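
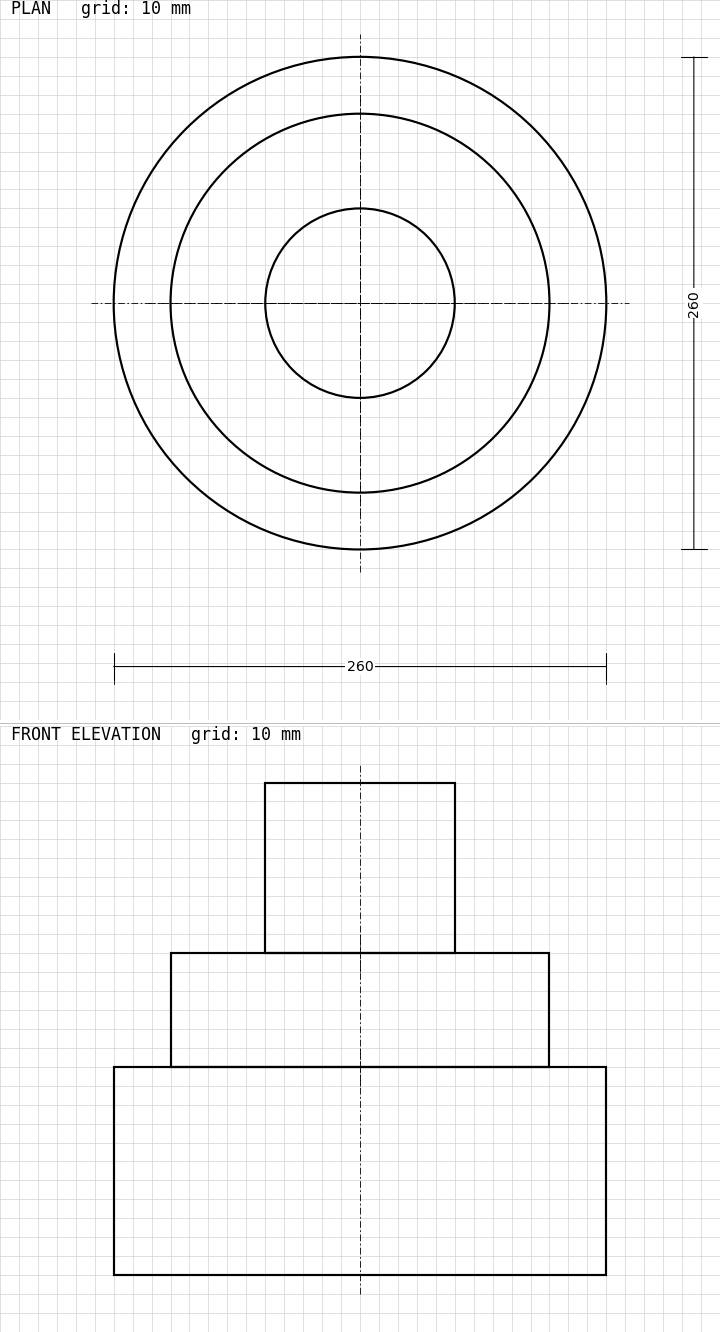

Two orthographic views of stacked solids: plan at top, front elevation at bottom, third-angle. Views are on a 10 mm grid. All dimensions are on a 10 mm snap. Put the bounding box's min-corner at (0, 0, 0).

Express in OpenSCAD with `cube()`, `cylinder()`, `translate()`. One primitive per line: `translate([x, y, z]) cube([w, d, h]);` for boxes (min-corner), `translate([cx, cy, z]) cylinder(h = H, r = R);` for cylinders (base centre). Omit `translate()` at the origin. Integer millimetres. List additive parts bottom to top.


translate([130, 130, 0]) cylinder(h = 110, r = 130);
translate([130, 130, 110]) cylinder(h = 60, r = 100);
translate([130, 130, 170]) cylinder(h = 90, r = 50);


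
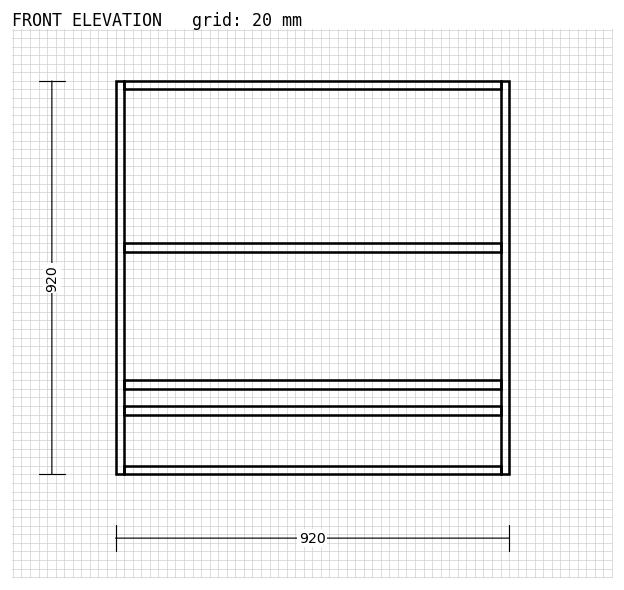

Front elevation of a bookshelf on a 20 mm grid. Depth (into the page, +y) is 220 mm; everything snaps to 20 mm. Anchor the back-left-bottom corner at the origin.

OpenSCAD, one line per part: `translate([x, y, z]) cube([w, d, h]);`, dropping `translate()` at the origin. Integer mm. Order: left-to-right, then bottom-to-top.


cube([20, 220, 920]);
translate([20, 0, 0]) cube([880, 220, 20]);
translate([20, 0, 140]) cube([880, 220, 20]);
translate([20, 0, 200]) cube([880, 220, 20]);
translate([20, 0, 520]) cube([880, 220, 20]);
translate([20, 0, 900]) cube([880, 220, 20]);
translate([900, 0, 0]) cube([20, 220, 920]);


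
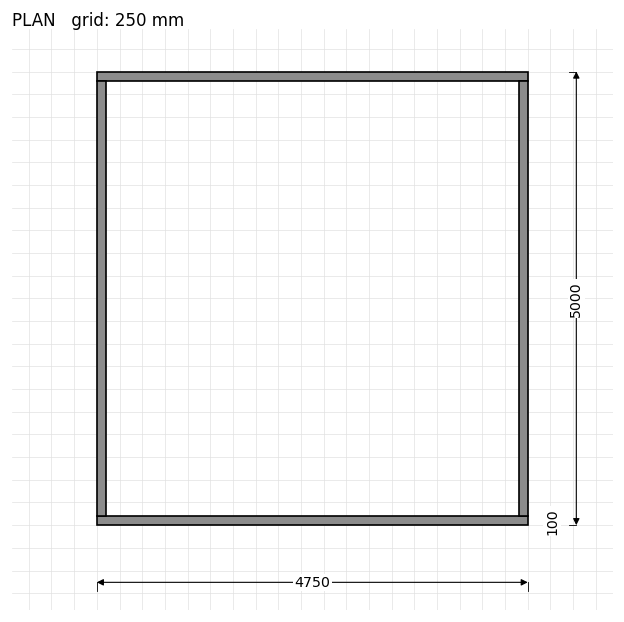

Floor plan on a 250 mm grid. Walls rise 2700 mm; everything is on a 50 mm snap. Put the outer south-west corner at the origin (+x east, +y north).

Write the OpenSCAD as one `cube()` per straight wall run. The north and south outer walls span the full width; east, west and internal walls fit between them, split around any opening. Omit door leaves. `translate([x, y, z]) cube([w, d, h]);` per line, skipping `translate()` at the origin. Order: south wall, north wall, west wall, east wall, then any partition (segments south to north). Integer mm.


cube([4750, 100, 2700]);
translate([0, 4900, 0]) cube([4750, 100, 2700]);
translate([0, 100, 0]) cube([100, 4800, 2700]);
translate([4650, 100, 0]) cube([100, 4800, 2700]);


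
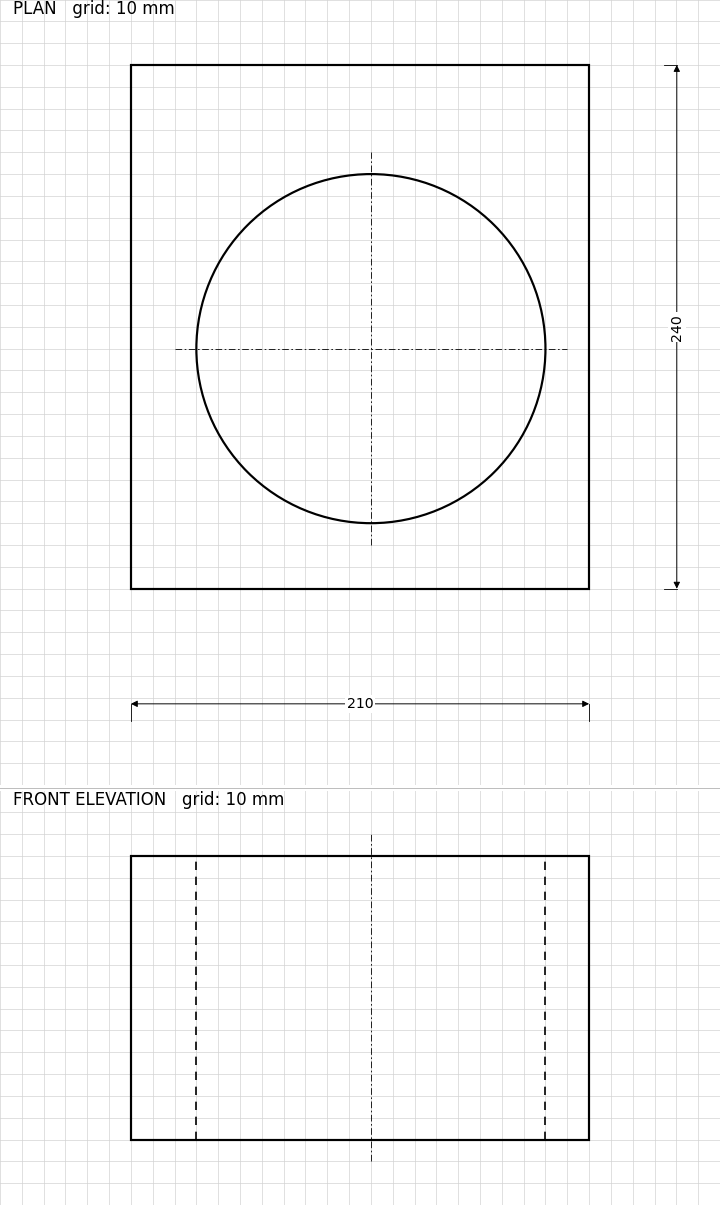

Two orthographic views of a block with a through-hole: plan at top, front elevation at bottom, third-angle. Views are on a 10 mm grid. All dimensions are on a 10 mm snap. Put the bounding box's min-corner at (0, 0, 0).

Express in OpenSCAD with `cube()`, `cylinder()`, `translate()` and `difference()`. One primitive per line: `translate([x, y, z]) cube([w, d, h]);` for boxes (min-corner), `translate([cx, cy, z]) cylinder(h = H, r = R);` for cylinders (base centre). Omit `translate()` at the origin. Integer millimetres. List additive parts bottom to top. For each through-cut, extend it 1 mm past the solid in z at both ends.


difference() {
  cube([210, 240, 130]);
  translate([110, 110, -1]) cylinder(h = 132, r = 80);
}


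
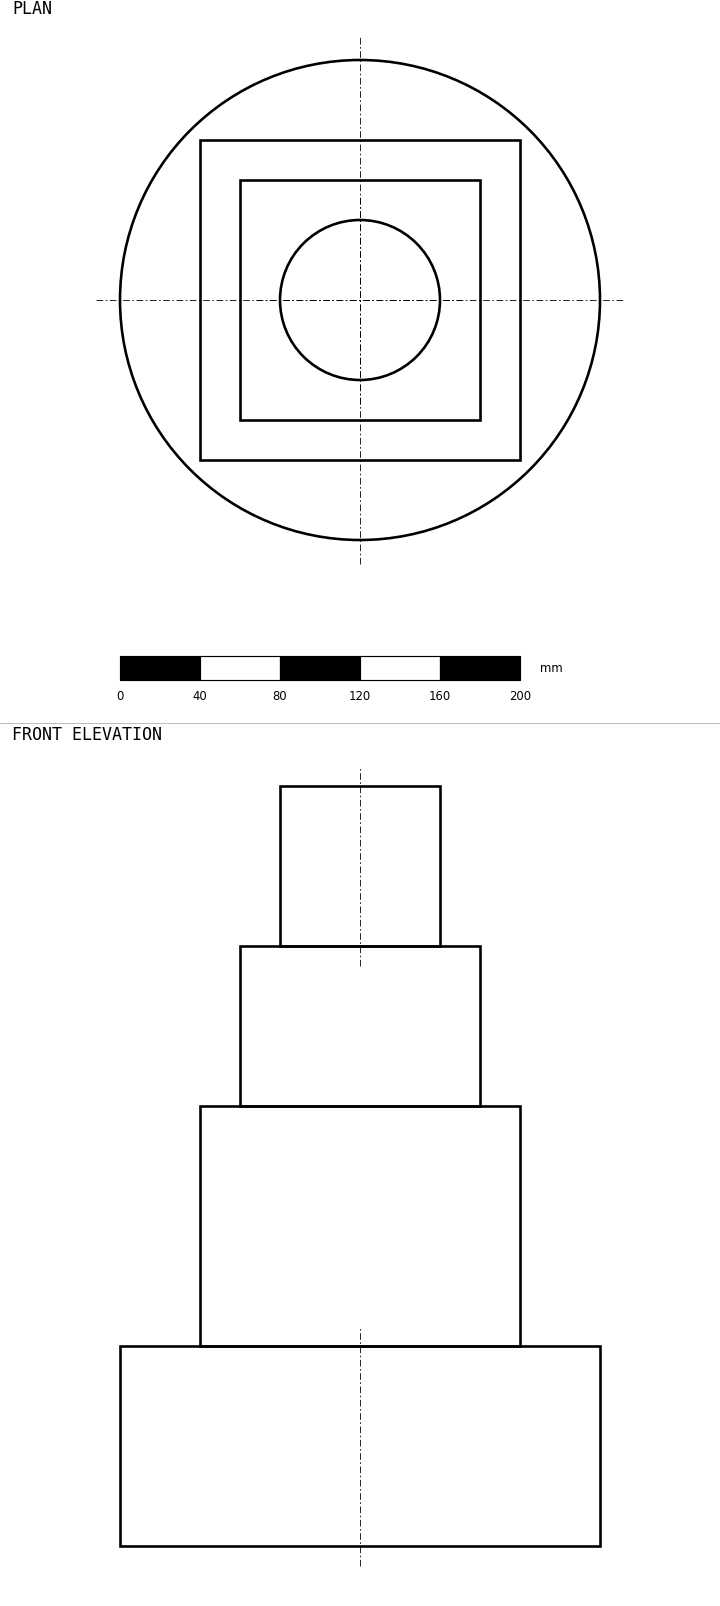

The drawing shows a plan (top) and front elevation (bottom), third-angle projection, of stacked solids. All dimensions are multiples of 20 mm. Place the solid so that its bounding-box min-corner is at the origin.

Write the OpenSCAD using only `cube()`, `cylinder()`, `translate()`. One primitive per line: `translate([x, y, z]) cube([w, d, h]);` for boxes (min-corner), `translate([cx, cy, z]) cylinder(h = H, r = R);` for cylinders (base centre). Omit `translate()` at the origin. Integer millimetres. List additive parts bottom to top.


translate([120, 120, 0]) cylinder(h = 100, r = 120);
translate([40, 40, 100]) cube([160, 160, 120]);
translate([60, 60, 220]) cube([120, 120, 80]);
translate([120, 120, 300]) cylinder(h = 80, r = 40);


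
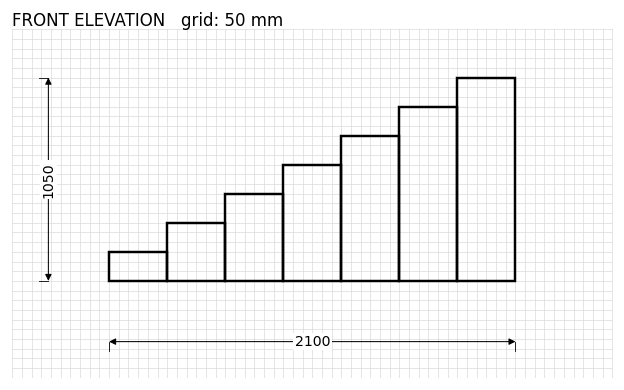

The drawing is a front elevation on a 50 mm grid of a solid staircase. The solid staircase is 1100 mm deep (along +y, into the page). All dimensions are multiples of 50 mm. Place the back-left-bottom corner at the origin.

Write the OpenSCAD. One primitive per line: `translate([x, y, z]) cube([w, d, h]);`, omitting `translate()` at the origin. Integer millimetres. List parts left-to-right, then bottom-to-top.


cube([300, 1100, 150]);
translate([300, 0, 0]) cube([300, 1100, 300]);
translate([600, 0, 0]) cube([300, 1100, 450]);
translate([900, 0, 0]) cube([300, 1100, 600]);
translate([1200, 0, 0]) cube([300, 1100, 750]);
translate([1500, 0, 0]) cube([300, 1100, 900]);
translate([1800, 0, 0]) cube([300, 1100, 1050]);


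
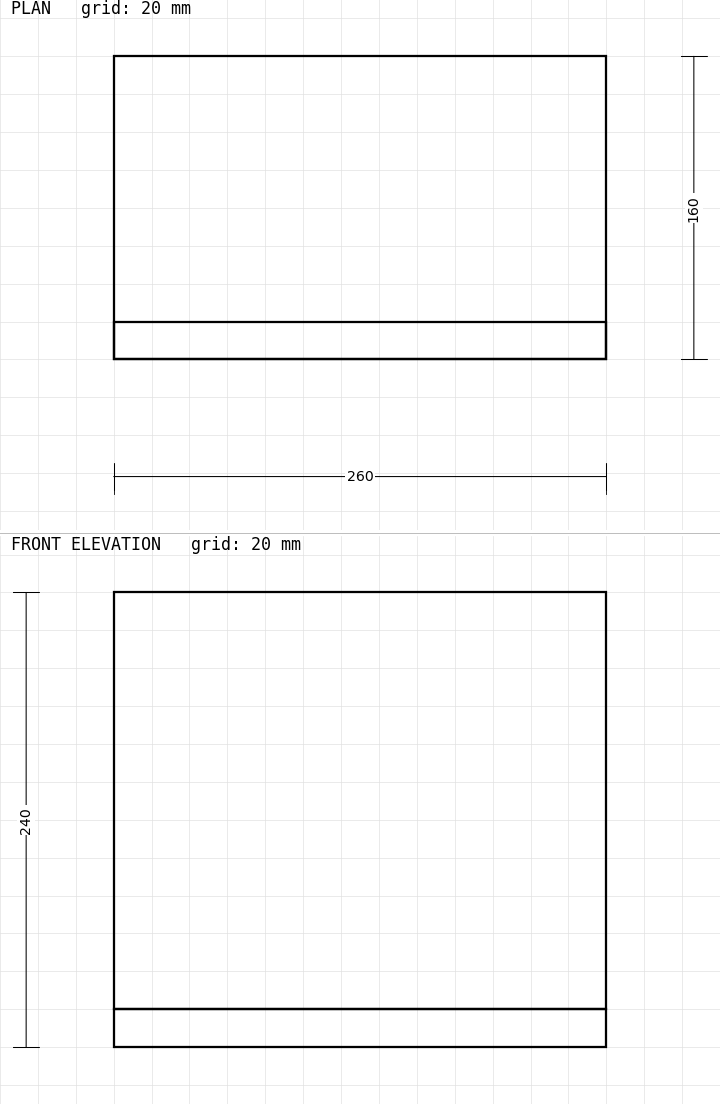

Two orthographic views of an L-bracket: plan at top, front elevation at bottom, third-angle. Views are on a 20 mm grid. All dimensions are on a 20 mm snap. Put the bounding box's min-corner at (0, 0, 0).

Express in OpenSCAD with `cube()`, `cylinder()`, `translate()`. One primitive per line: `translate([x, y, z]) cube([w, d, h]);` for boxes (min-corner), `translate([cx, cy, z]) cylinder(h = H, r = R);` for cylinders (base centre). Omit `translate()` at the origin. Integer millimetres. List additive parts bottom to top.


cube([260, 160, 20]);
translate([0, 0, 20]) cube([260, 20, 220]);


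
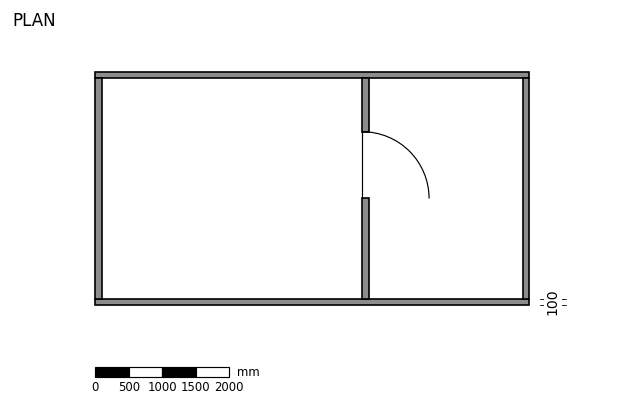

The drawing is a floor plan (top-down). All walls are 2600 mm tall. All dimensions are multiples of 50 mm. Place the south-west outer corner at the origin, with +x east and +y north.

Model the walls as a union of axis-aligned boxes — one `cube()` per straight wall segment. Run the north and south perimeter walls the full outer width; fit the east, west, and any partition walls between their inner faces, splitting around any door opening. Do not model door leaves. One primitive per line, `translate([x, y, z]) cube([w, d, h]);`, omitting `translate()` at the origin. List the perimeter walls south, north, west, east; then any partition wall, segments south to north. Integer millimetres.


cube([6500, 100, 2600]);
translate([0, 3400, 0]) cube([6500, 100, 2600]);
translate([0, 100, 0]) cube([100, 3300, 2600]);
translate([6400, 100, 0]) cube([100, 3300, 2600]);
translate([4000, 100, 0]) cube([100, 1500, 2600]);
translate([4000, 2600, 0]) cube([100, 800, 2600]);


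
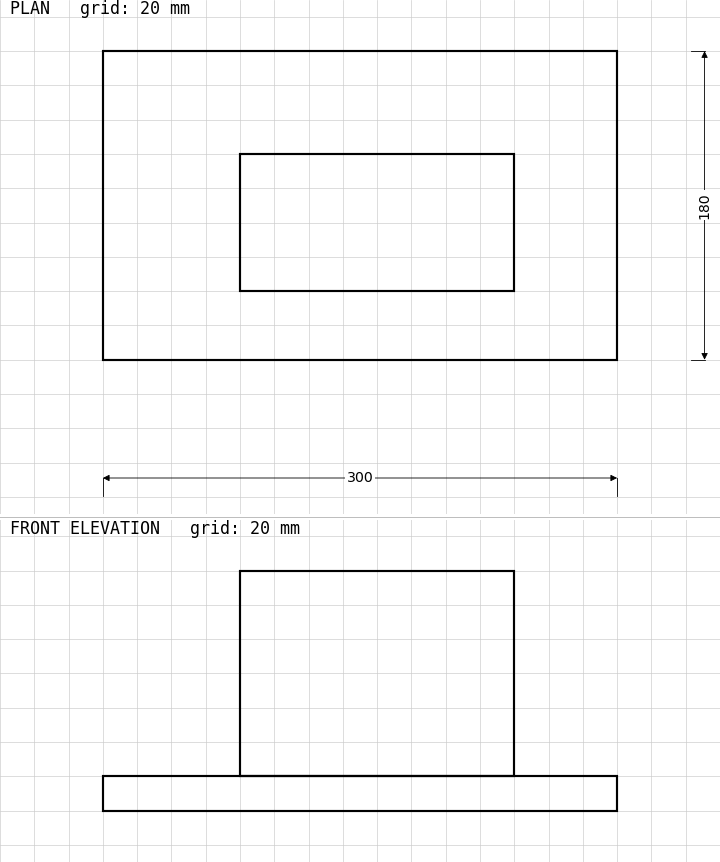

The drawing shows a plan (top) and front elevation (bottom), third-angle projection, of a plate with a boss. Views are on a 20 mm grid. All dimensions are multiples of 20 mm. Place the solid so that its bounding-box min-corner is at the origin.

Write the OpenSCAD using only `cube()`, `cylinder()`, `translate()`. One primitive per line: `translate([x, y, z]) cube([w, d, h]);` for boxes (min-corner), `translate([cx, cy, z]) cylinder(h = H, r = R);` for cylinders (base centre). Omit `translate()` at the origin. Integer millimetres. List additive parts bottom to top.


cube([300, 180, 20]);
translate([80, 40, 20]) cube([160, 80, 120]);


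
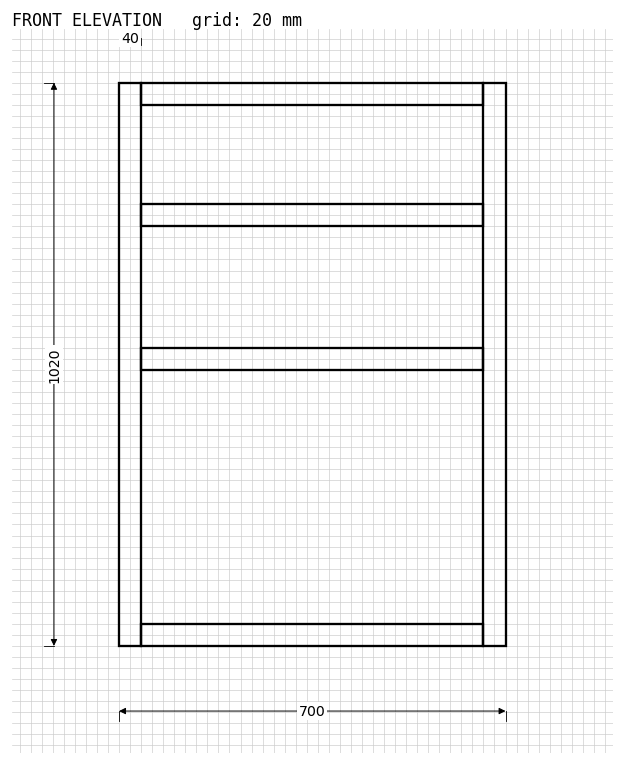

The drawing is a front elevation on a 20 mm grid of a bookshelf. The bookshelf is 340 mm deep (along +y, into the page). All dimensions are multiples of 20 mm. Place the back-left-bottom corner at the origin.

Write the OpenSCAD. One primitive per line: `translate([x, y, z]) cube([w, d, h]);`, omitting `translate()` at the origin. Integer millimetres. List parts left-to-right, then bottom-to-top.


cube([40, 340, 1020]);
translate([40, 0, 0]) cube([620, 340, 40]);
translate([40, 0, 500]) cube([620, 340, 40]);
translate([40, 0, 760]) cube([620, 340, 40]);
translate([40, 0, 980]) cube([620, 340, 40]);
translate([660, 0, 0]) cube([40, 340, 1020]);


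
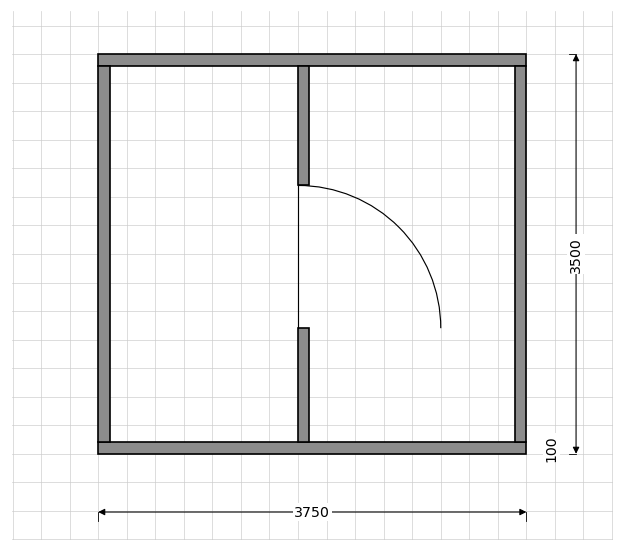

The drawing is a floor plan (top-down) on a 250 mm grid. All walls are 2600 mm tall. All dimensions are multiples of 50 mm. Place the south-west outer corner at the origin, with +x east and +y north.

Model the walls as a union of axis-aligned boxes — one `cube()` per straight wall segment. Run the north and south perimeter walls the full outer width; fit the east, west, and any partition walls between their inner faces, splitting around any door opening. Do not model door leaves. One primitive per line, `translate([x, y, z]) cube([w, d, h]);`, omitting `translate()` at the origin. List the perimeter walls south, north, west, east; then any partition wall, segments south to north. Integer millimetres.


cube([3750, 100, 2600]);
translate([0, 3400, 0]) cube([3750, 100, 2600]);
translate([0, 100, 0]) cube([100, 3300, 2600]);
translate([3650, 100, 0]) cube([100, 3300, 2600]);
translate([1750, 100, 0]) cube([100, 1000, 2600]);
translate([1750, 2350, 0]) cube([100, 1050, 2600]);


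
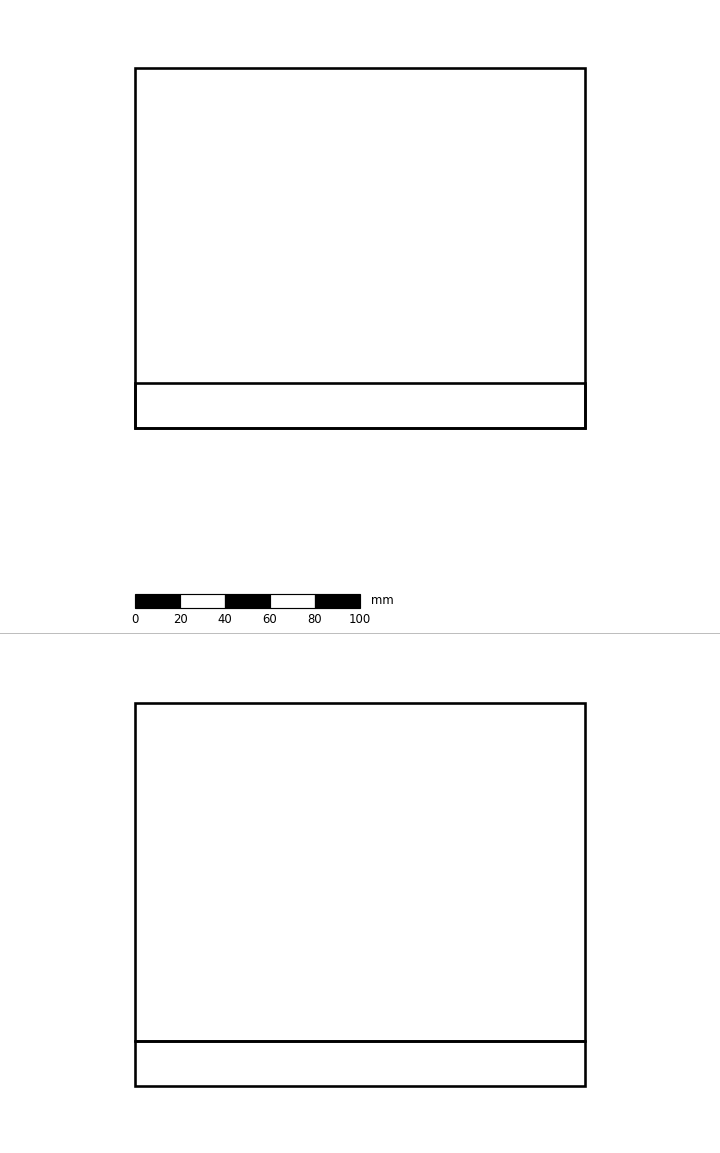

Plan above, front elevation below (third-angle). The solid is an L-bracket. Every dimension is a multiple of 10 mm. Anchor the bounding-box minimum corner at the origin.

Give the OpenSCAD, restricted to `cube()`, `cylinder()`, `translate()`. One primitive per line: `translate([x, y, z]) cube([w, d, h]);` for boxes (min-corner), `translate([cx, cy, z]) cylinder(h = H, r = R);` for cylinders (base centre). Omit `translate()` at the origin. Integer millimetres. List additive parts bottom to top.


cube([200, 160, 20]);
translate([0, 0, 20]) cube([200, 20, 150]);


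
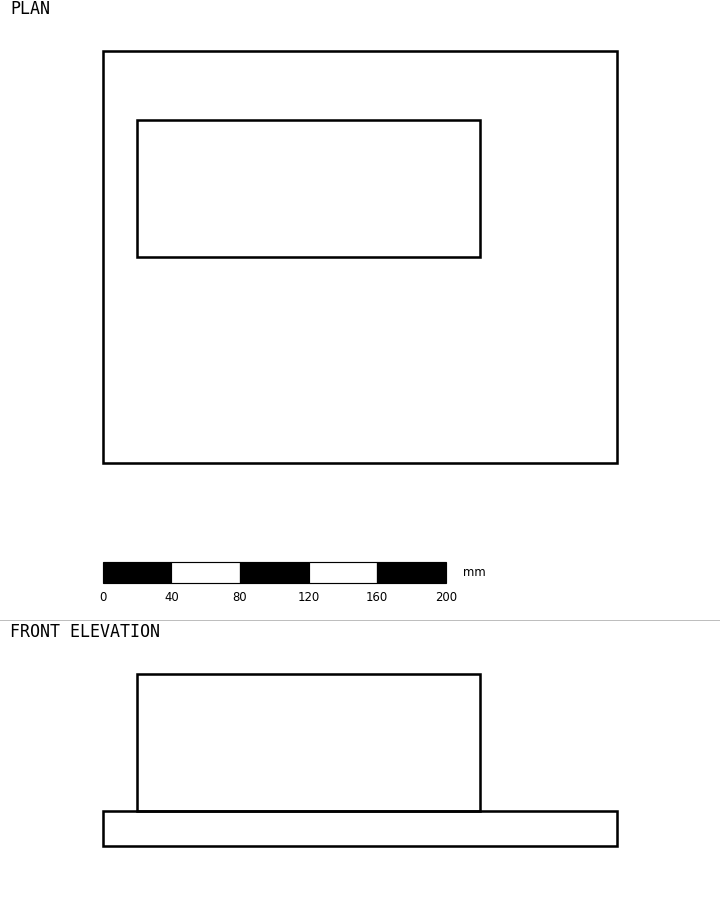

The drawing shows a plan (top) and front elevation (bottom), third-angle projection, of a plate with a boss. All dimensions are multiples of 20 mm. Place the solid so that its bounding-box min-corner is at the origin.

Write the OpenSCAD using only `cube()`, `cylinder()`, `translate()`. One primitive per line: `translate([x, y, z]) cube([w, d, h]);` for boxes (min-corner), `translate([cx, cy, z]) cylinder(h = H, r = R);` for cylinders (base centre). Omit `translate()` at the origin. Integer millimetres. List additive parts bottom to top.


cube([300, 240, 20]);
translate([20, 120, 20]) cube([200, 80, 80]);


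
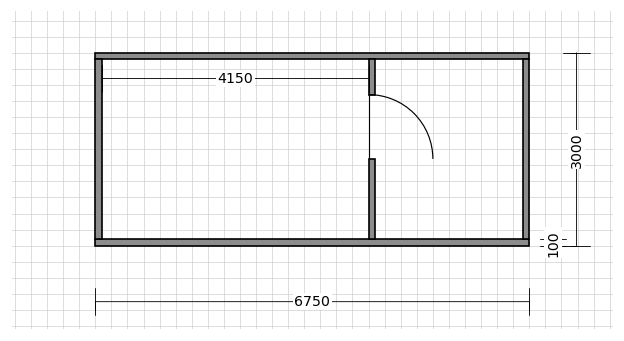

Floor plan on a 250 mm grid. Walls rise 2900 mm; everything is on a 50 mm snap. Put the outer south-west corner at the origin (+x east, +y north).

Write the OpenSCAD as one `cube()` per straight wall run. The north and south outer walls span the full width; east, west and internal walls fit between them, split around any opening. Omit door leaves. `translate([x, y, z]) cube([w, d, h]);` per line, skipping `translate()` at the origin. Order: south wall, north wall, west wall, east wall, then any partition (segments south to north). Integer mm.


cube([6750, 100, 2900]);
translate([0, 2900, 0]) cube([6750, 100, 2900]);
translate([0, 100, 0]) cube([100, 2800, 2900]);
translate([6650, 100, 0]) cube([100, 2800, 2900]);
translate([4250, 100, 0]) cube([100, 1250, 2900]);
translate([4250, 2350, 0]) cube([100, 550, 2900]);


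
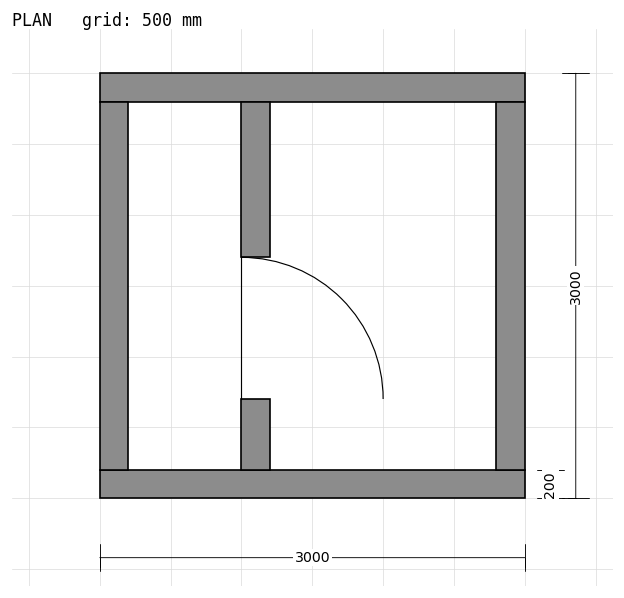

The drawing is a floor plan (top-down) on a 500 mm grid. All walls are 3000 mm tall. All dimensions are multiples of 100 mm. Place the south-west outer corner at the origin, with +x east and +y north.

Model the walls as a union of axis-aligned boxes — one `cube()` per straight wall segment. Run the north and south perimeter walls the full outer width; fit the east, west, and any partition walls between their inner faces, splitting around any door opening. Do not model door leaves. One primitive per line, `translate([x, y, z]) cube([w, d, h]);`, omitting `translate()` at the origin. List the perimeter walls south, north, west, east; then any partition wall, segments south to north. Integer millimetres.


cube([3000, 200, 3000]);
translate([0, 2800, 0]) cube([3000, 200, 3000]);
translate([0, 200, 0]) cube([200, 2600, 3000]);
translate([2800, 200, 0]) cube([200, 2600, 3000]);
translate([1000, 200, 0]) cube([200, 500, 3000]);
translate([1000, 1700, 0]) cube([200, 1100, 3000]);


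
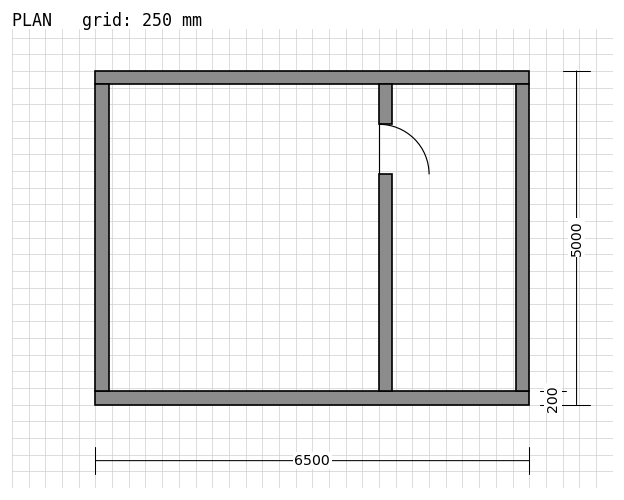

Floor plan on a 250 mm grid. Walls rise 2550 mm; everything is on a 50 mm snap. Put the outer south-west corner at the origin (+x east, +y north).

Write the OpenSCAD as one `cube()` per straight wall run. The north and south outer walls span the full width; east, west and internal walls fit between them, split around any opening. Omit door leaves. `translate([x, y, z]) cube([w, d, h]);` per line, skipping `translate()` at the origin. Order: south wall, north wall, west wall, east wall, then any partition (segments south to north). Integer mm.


cube([6500, 200, 2550]);
translate([0, 4800, 0]) cube([6500, 200, 2550]);
translate([0, 200, 0]) cube([200, 4600, 2550]);
translate([6300, 200, 0]) cube([200, 4600, 2550]);
translate([4250, 200, 0]) cube([200, 3250, 2550]);
translate([4250, 4200, 0]) cube([200, 600, 2550]);


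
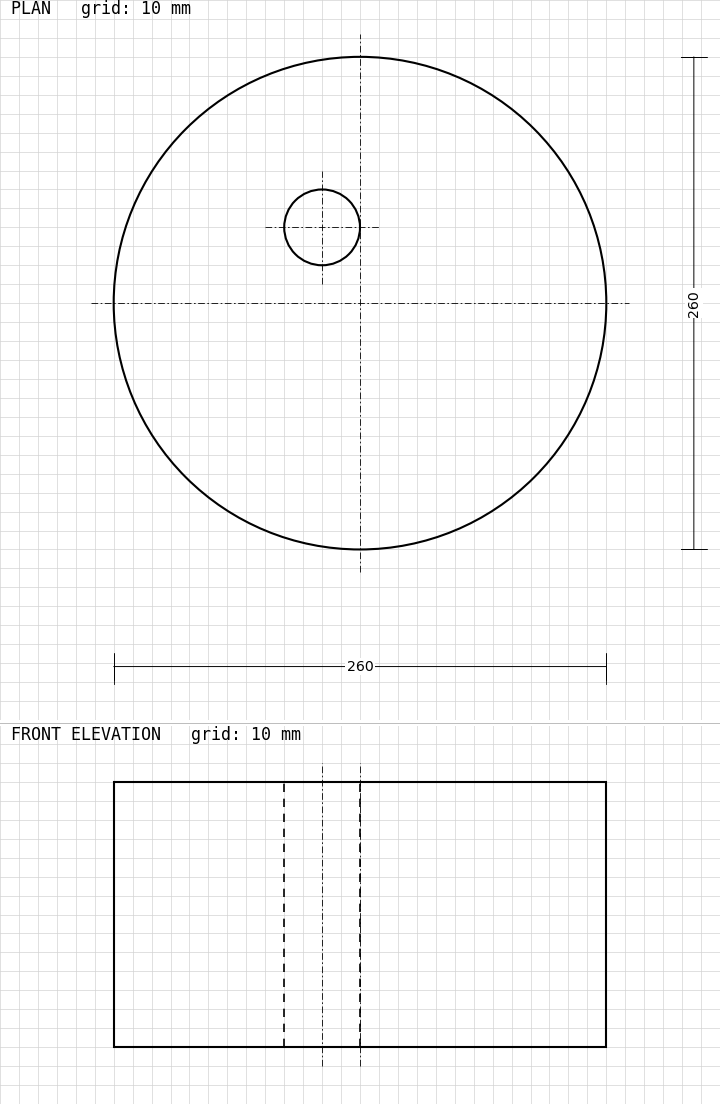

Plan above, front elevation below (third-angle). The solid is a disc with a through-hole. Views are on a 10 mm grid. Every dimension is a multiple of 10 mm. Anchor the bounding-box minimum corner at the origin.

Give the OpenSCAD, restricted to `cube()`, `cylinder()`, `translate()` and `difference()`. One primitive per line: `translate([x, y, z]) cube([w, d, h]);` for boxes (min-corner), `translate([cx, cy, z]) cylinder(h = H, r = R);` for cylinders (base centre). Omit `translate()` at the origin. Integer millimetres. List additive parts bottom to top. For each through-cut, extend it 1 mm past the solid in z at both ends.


difference() {
  translate([130, 130, 0]) cylinder(h = 140, r = 130);
  translate([110, 170, -1]) cylinder(h = 142, r = 20);
}


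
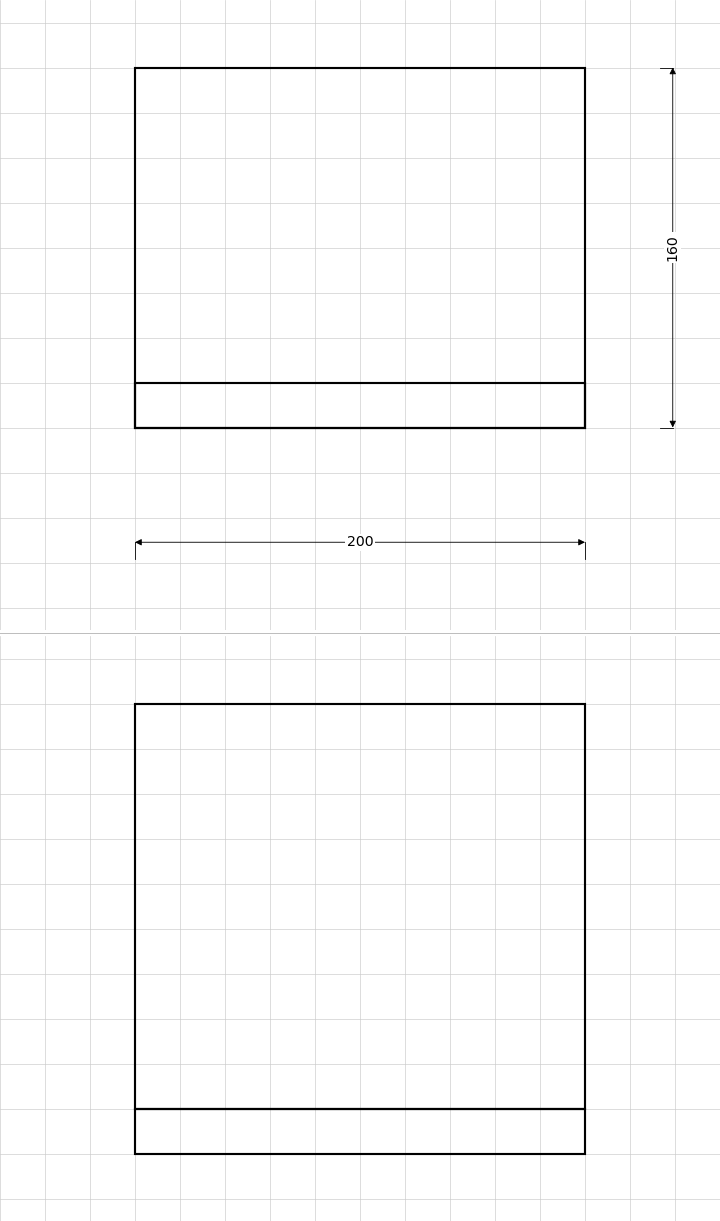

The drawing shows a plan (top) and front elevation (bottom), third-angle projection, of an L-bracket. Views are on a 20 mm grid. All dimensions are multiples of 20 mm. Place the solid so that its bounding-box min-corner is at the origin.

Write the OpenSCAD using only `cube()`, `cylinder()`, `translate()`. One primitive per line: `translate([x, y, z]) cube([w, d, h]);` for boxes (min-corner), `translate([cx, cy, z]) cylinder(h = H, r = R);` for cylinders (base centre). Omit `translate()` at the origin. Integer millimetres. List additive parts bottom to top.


cube([200, 160, 20]);
translate([0, 0, 20]) cube([200, 20, 180]);


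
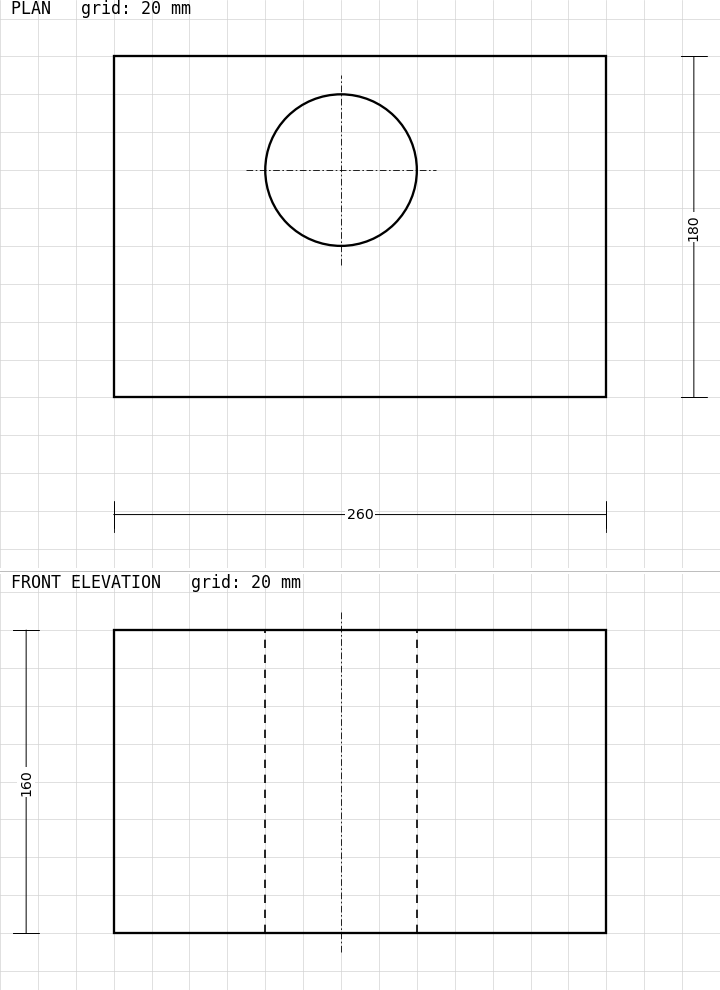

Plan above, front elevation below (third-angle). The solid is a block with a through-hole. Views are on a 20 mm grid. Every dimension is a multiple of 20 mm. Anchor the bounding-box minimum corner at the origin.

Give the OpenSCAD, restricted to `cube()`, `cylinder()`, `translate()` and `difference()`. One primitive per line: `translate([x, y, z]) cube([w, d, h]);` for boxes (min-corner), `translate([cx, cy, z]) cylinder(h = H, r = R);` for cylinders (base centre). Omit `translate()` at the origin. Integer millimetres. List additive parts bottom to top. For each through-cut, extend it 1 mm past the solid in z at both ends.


difference() {
  cube([260, 180, 160]);
  translate([120, 120, -1]) cylinder(h = 162, r = 40);
}


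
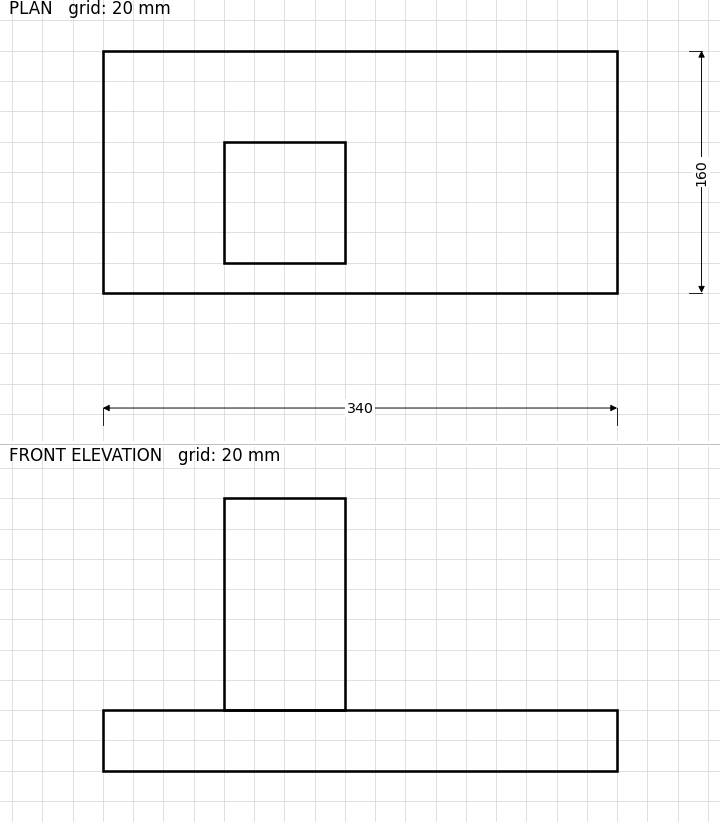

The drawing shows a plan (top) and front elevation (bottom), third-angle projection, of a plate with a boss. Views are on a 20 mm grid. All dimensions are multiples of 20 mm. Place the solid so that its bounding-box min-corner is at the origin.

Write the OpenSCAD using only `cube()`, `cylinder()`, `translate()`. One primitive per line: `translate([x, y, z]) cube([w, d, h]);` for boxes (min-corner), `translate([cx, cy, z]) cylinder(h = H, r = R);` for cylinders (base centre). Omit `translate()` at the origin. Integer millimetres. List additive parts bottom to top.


cube([340, 160, 40]);
translate([80, 20, 40]) cube([80, 80, 140]);


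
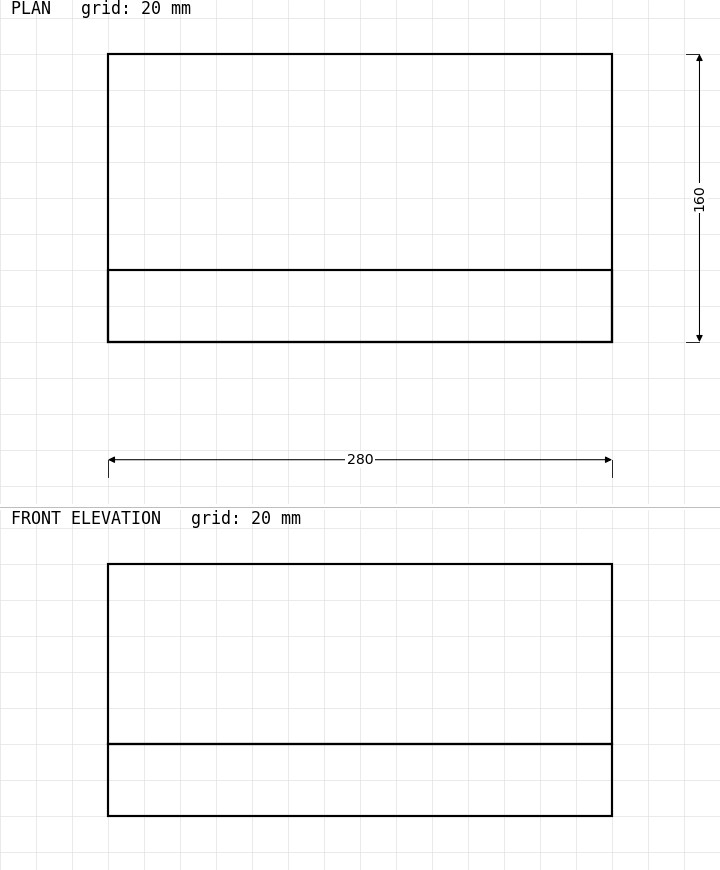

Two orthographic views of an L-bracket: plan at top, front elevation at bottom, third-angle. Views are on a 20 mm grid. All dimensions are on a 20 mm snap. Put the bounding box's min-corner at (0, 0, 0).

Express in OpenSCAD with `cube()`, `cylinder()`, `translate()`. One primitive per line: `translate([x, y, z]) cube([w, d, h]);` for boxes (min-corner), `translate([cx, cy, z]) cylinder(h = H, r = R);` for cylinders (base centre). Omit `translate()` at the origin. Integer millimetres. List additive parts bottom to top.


cube([280, 160, 40]);
translate([0, 0, 40]) cube([280, 40, 100]);


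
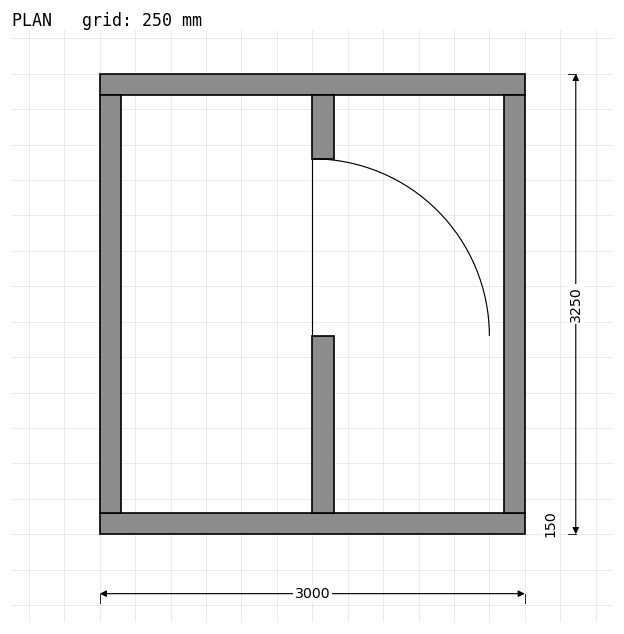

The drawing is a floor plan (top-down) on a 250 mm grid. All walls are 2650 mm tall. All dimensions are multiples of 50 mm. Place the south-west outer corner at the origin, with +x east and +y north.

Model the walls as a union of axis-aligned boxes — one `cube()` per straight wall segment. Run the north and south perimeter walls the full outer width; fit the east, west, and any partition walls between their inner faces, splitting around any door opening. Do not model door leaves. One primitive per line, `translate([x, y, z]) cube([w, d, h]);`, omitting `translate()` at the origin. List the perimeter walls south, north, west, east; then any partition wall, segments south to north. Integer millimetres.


cube([3000, 150, 2650]);
translate([0, 3100, 0]) cube([3000, 150, 2650]);
translate([0, 150, 0]) cube([150, 2950, 2650]);
translate([2850, 150, 0]) cube([150, 2950, 2650]);
translate([1500, 150, 0]) cube([150, 1250, 2650]);
translate([1500, 2650, 0]) cube([150, 450, 2650]);


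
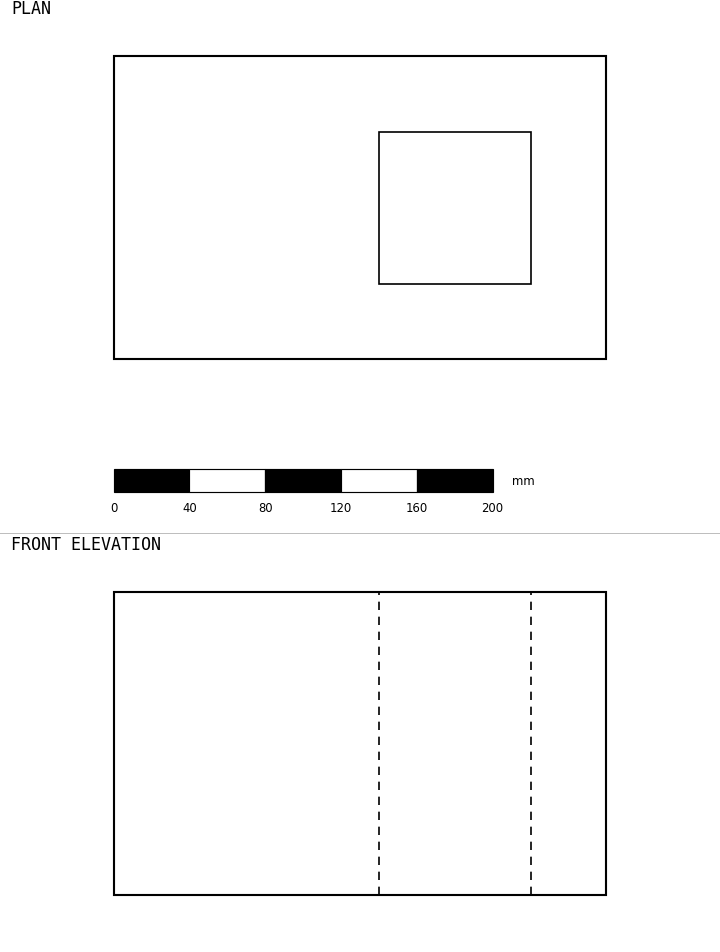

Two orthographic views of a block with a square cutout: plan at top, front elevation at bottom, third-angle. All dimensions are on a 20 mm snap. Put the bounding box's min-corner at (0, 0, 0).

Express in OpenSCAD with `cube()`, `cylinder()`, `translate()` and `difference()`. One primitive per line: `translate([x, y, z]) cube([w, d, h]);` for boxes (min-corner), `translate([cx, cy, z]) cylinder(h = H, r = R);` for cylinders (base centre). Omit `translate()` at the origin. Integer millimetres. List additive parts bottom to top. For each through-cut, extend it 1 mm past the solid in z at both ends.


difference() {
  cube([260, 160, 160]);
  translate([140, 40, -1]) cube([80, 80, 162]);
}


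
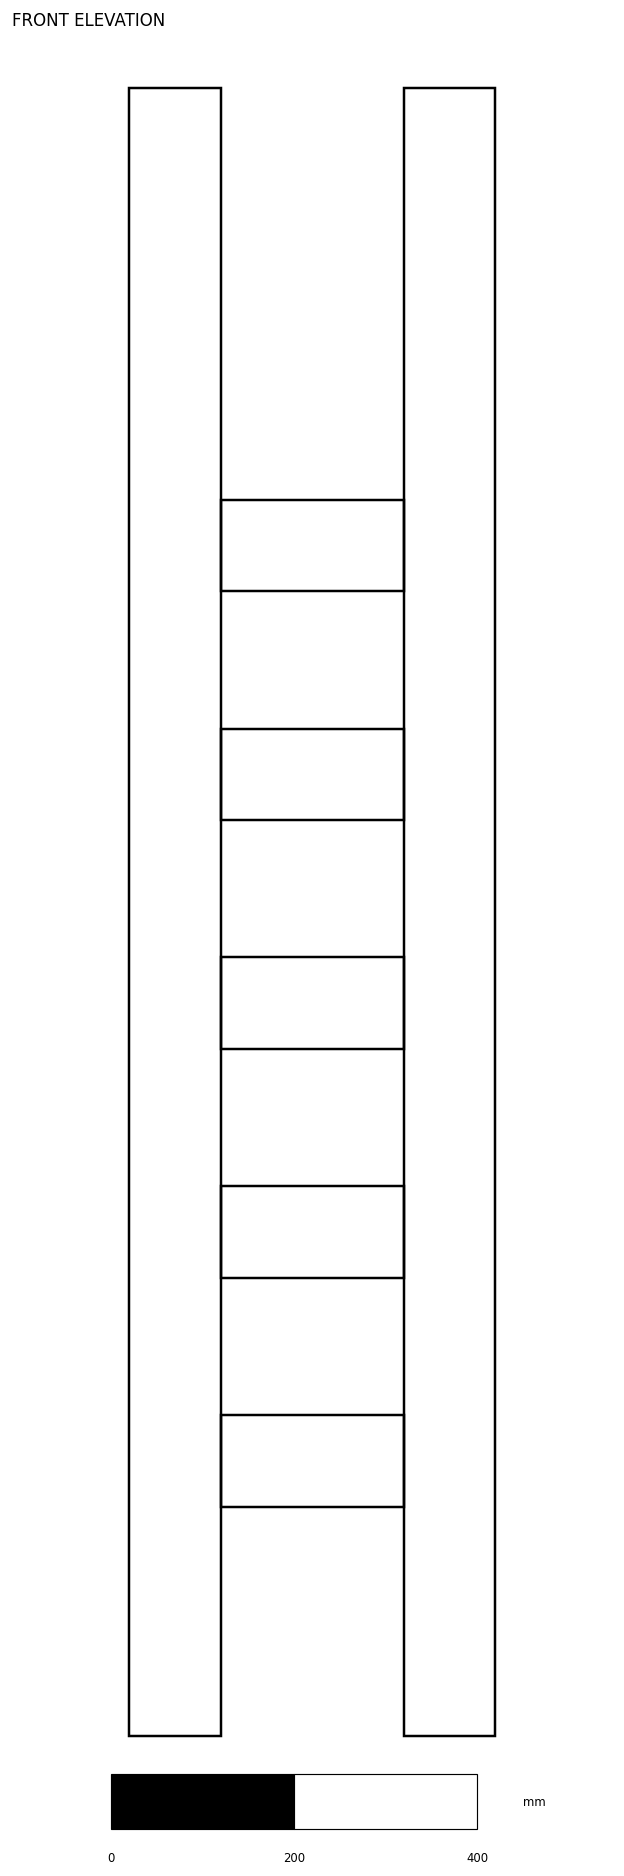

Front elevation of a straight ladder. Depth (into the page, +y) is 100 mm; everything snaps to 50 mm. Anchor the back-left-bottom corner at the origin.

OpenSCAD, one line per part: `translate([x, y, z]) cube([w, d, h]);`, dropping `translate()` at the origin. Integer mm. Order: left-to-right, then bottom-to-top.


cube([100, 100, 1800]);
translate([100, 0, 250]) cube([200, 100, 100]);
translate([100, 0, 500]) cube([200, 100, 100]);
translate([100, 0, 750]) cube([200, 100, 100]);
translate([100, 0, 1000]) cube([200, 100, 100]);
translate([100, 0, 1250]) cube([200, 100, 100]);
translate([300, 0, 0]) cube([100, 100, 1800]);


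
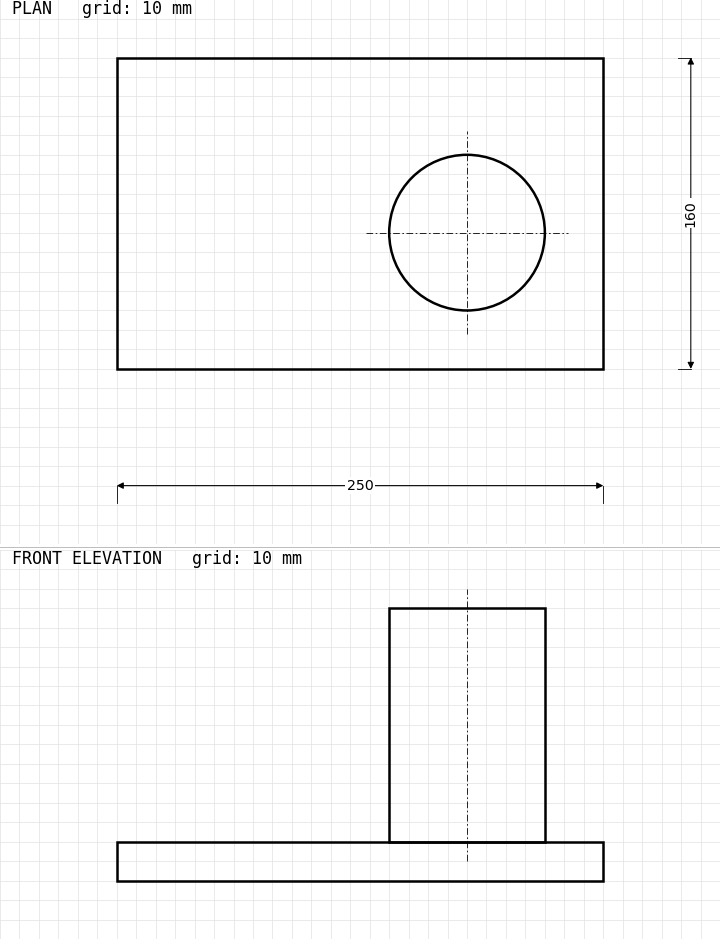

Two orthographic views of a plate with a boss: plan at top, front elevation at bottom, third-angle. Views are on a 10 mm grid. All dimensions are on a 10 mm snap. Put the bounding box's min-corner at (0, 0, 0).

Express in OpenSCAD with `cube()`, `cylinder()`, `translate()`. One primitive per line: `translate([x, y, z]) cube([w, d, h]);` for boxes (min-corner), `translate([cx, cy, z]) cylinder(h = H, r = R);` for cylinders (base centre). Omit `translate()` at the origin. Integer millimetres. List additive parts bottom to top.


cube([250, 160, 20]);
translate([180, 70, 20]) cylinder(h = 120, r = 40);


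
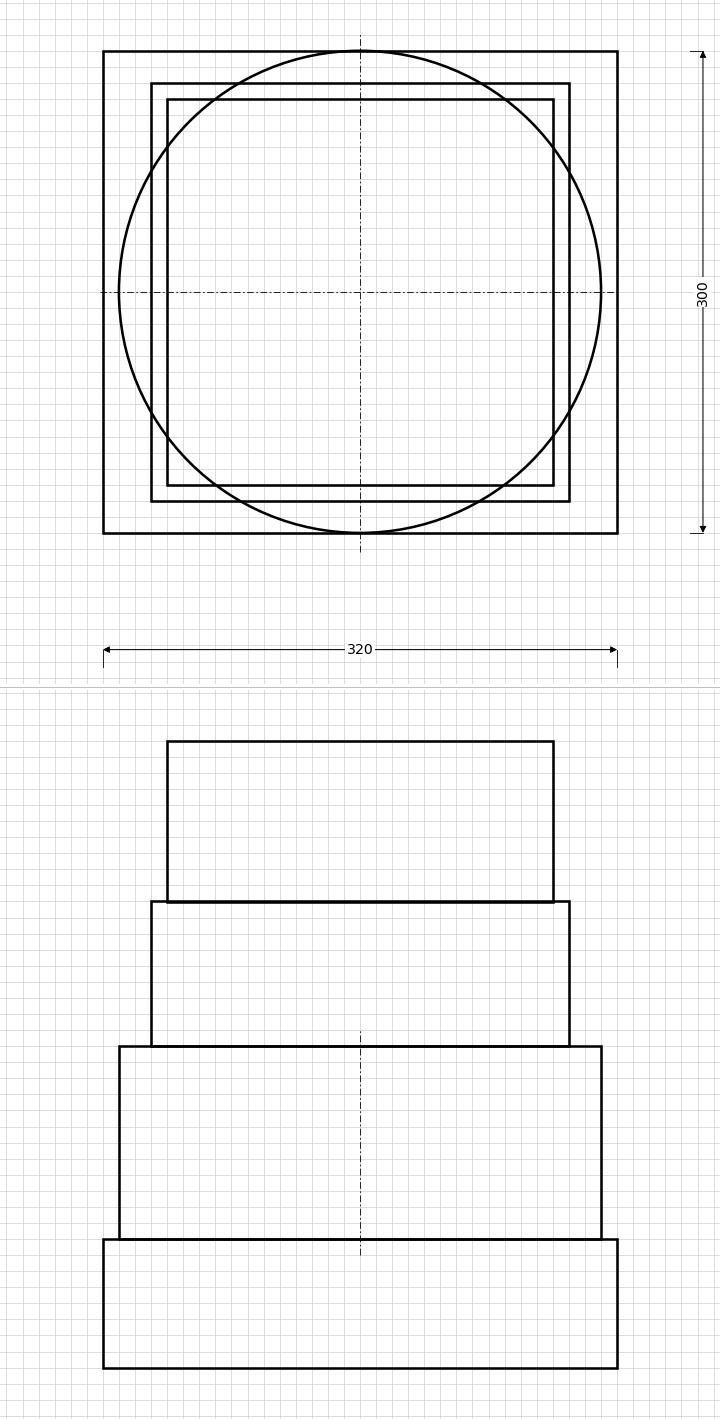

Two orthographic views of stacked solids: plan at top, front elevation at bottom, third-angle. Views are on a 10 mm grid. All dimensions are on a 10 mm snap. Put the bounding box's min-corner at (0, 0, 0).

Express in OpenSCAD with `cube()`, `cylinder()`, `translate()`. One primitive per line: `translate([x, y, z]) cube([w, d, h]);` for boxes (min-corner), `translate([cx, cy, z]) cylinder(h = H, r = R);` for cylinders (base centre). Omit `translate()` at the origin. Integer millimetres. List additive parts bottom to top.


cube([320, 300, 80]);
translate([160, 150, 80]) cylinder(h = 120, r = 150);
translate([30, 20, 200]) cube([260, 260, 90]);
translate([40, 30, 290]) cube([240, 240, 100]);


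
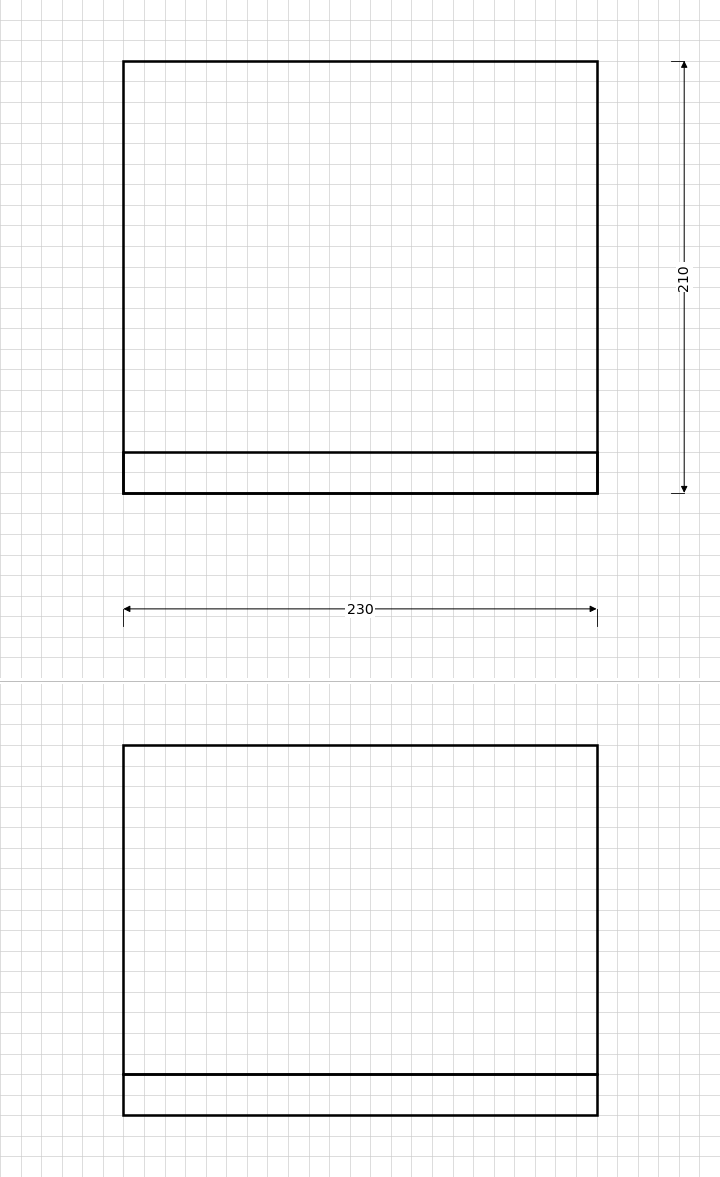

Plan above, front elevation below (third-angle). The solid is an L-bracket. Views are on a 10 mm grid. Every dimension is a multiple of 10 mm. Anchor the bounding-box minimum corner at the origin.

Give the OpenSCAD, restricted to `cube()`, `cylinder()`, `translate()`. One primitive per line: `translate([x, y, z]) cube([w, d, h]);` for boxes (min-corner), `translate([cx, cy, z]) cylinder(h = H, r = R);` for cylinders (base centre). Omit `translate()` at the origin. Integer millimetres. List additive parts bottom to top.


cube([230, 210, 20]);
translate([0, 0, 20]) cube([230, 20, 160]);


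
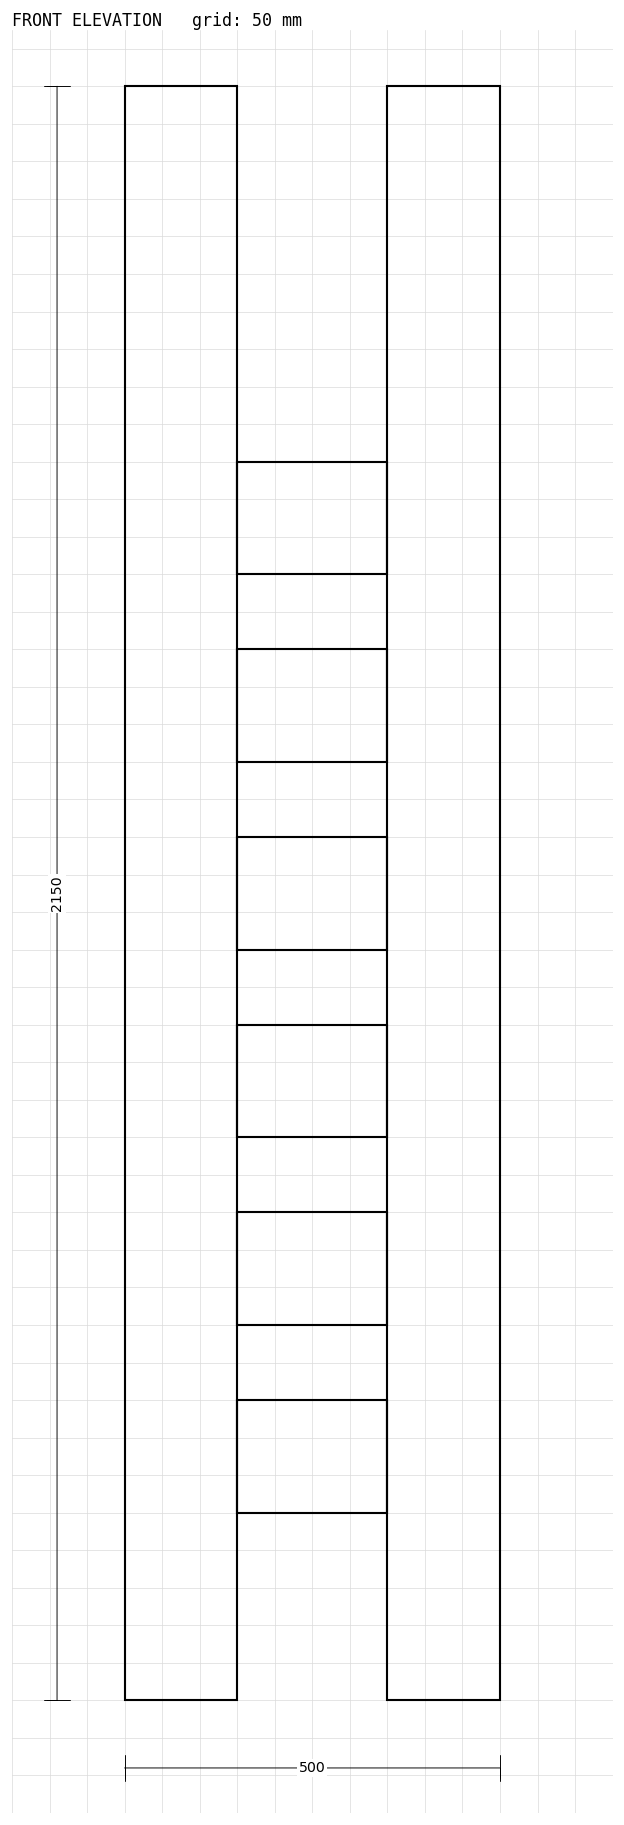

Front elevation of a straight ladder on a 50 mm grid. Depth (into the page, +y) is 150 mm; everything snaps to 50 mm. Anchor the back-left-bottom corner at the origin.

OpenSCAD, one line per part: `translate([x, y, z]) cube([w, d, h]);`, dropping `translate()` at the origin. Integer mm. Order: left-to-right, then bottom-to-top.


cube([150, 150, 2150]);
translate([150, 0, 250]) cube([200, 150, 150]);
translate([150, 0, 500]) cube([200, 150, 150]);
translate([150, 0, 750]) cube([200, 150, 150]);
translate([150, 0, 1000]) cube([200, 150, 150]);
translate([150, 0, 1250]) cube([200, 150, 150]);
translate([150, 0, 1500]) cube([200, 150, 150]);
translate([350, 0, 0]) cube([150, 150, 2150]);


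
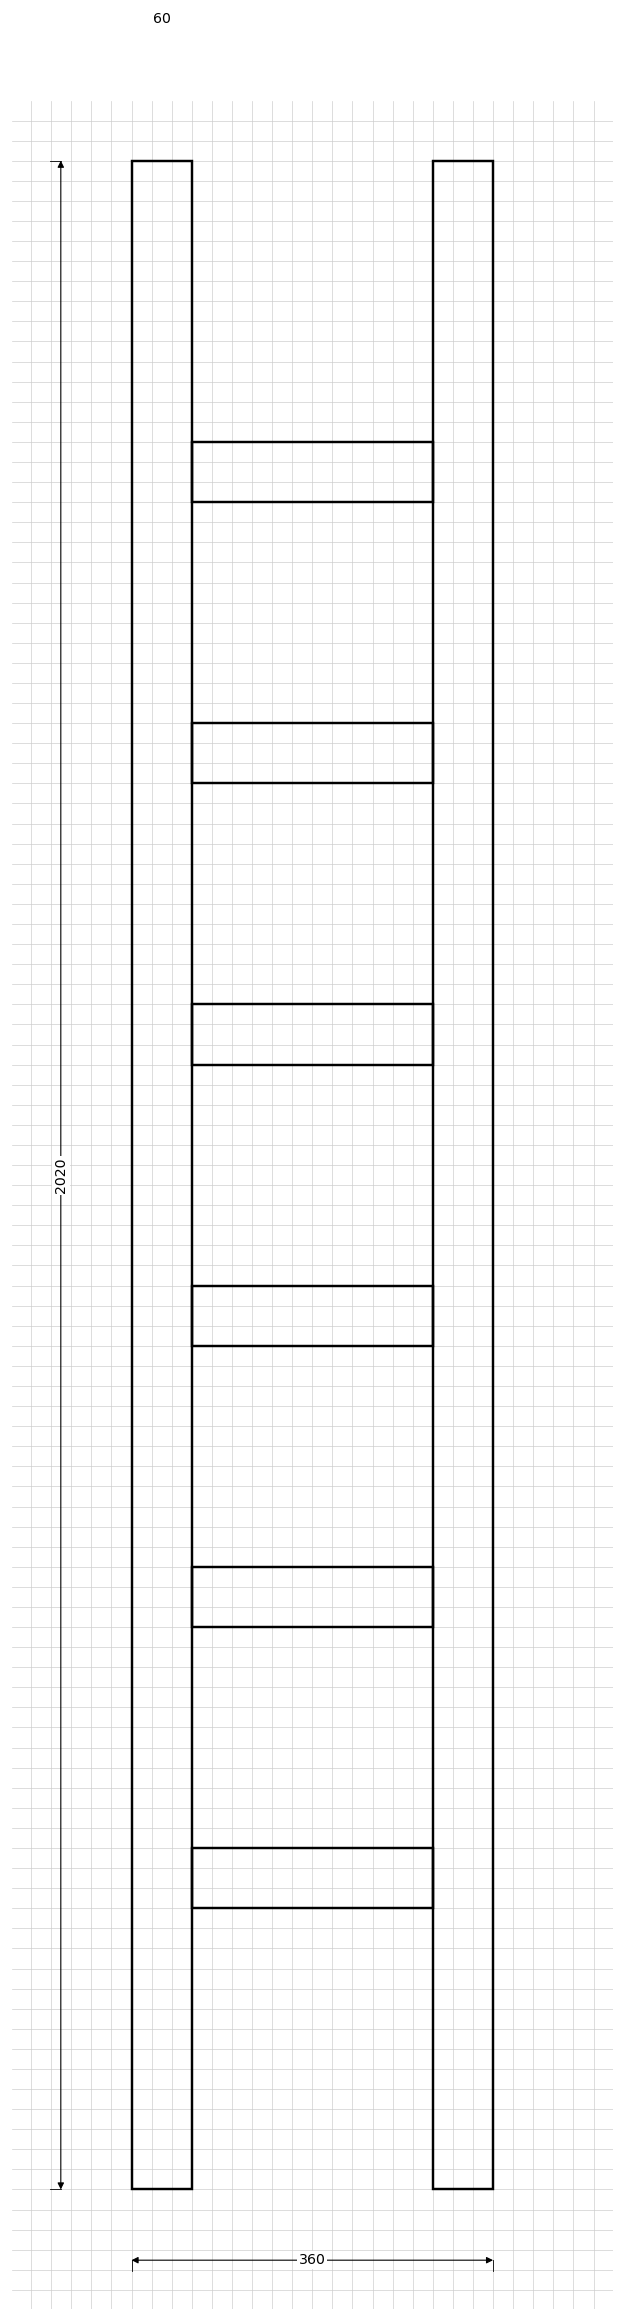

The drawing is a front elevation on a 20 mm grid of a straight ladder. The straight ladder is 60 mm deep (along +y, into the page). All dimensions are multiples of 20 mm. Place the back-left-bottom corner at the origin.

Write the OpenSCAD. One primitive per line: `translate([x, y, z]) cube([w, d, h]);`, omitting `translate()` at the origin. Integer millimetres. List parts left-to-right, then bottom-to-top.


cube([60, 60, 2020]);
translate([60, 0, 280]) cube([240, 60, 60]);
translate([60, 0, 560]) cube([240, 60, 60]);
translate([60, 0, 840]) cube([240, 60, 60]);
translate([60, 0, 1120]) cube([240, 60, 60]);
translate([60, 0, 1400]) cube([240, 60, 60]);
translate([60, 0, 1680]) cube([240, 60, 60]);
translate([300, 0, 0]) cube([60, 60, 2020]);


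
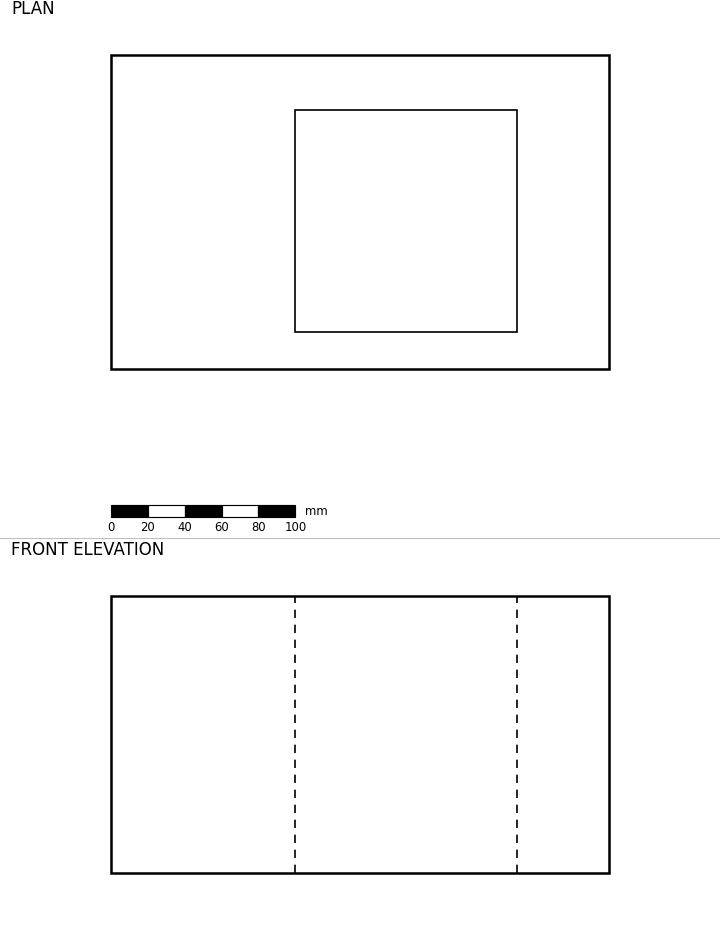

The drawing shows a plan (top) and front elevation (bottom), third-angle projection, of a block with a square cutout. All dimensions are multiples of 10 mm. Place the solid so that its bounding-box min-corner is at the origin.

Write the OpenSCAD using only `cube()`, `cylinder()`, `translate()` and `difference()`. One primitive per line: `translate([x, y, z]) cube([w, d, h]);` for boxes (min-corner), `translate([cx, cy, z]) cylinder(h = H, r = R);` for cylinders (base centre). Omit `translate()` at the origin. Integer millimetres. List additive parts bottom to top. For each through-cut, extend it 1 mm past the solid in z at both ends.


difference() {
  cube([270, 170, 150]);
  translate([100, 20, -1]) cube([120, 120, 152]);
}


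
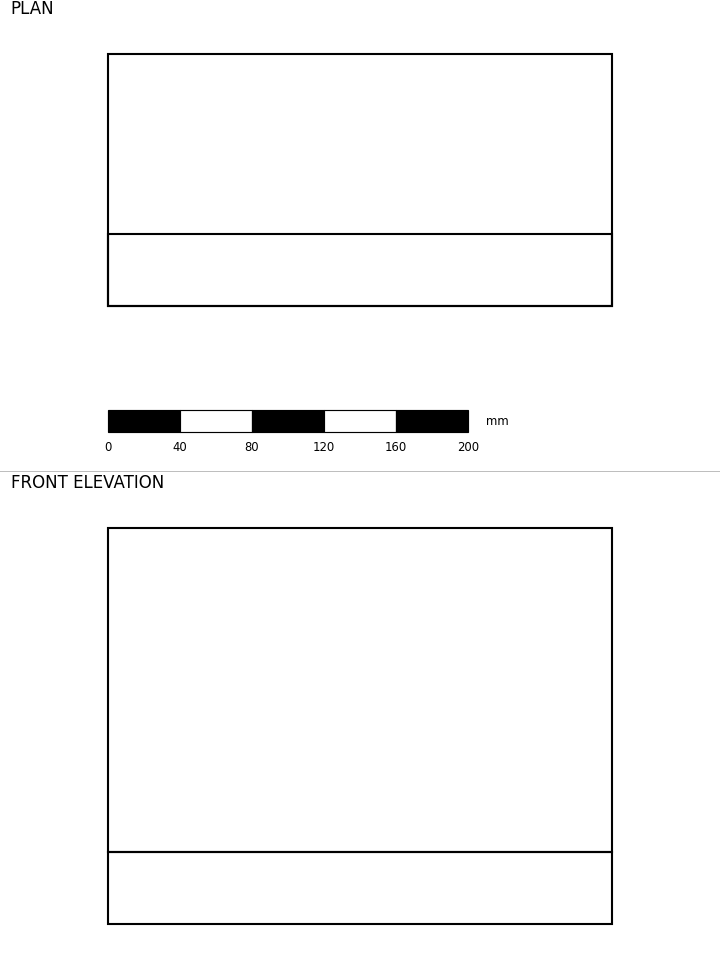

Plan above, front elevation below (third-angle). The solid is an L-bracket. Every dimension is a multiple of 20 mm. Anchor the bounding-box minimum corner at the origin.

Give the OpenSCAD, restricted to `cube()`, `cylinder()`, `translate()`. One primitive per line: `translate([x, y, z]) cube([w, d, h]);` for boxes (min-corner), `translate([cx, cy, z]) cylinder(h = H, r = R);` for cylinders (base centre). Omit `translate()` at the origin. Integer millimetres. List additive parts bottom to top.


cube([280, 140, 40]);
translate([0, 0, 40]) cube([280, 40, 180]);


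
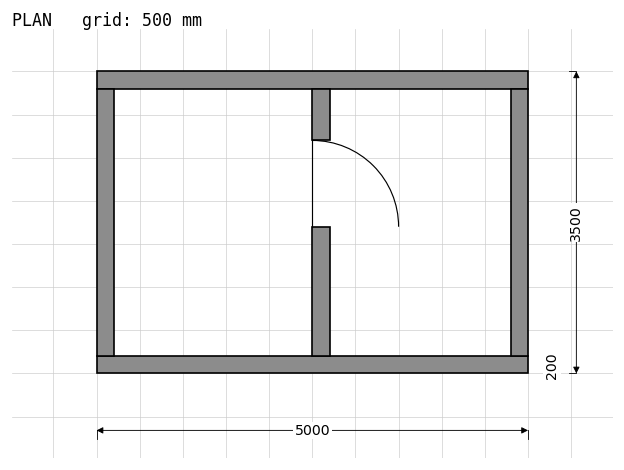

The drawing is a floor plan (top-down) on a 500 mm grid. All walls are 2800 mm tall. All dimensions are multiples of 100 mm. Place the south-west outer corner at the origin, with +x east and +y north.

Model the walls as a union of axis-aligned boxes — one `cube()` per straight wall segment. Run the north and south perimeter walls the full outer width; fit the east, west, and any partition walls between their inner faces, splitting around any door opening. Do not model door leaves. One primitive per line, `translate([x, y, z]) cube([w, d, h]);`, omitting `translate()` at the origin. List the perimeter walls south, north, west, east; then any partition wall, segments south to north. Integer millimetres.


cube([5000, 200, 2800]);
translate([0, 3300, 0]) cube([5000, 200, 2800]);
translate([0, 200, 0]) cube([200, 3100, 2800]);
translate([4800, 200, 0]) cube([200, 3100, 2800]);
translate([2500, 200, 0]) cube([200, 1500, 2800]);
translate([2500, 2700, 0]) cube([200, 600, 2800]);


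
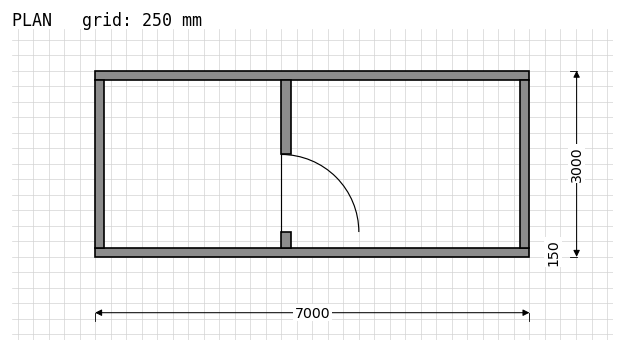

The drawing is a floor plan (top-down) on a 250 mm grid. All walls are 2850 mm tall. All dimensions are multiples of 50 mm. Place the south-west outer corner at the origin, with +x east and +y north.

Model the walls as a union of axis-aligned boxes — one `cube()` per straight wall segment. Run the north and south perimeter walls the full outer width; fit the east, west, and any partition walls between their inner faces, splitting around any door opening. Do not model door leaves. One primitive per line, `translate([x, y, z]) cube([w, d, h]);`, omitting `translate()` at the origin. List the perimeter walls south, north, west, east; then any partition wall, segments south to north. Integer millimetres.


cube([7000, 150, 2850]);
translate([0, 2850, 0]) cube([7000, 150, 2850]);
translate([0, 150, 0]) cube([150, 2700, 2850]);
translate([6850, 150, 0]) cube([150, 2700, 2850]);
translate([3000, 150, 0]) cube([150, 250, 2850]);
translate([3000, 1650, 0]) cube([150, 1200, 2850]);


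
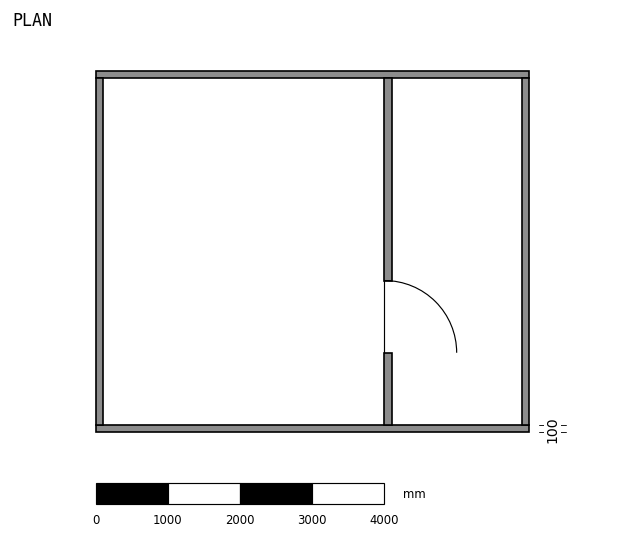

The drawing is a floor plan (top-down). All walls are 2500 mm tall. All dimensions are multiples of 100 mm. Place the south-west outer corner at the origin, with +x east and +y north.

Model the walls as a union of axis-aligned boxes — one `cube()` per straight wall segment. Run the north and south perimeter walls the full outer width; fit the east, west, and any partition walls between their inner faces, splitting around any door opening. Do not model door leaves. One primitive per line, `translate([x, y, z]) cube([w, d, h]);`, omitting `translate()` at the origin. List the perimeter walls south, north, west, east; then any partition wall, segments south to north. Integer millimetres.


cube([6000, 100, 2500]);
translate([0, 4900, 0]) cube([6000, 100, 2500]);
translate([0, 100, 0]) cube([100, 4800, 2500]);
translate([5900, 100, 0]) cube([100, 4800, 2500]);
translate([4000, 100, 0]) cube([100, 1000, 2500]);
translate([4000, 2100, 0]) cube([100, 2800, 2500]);
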